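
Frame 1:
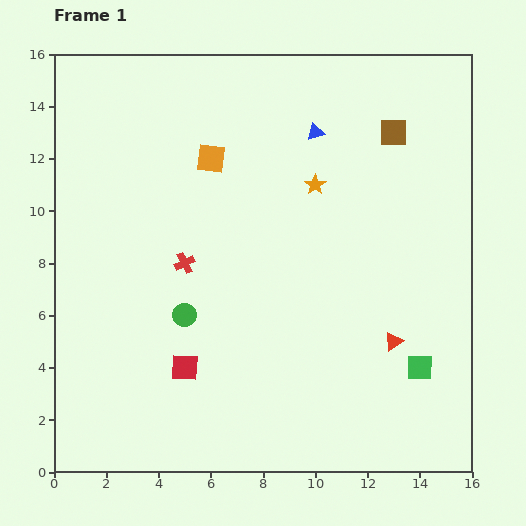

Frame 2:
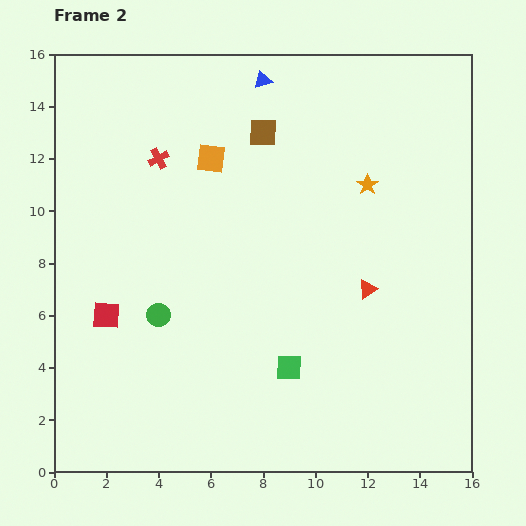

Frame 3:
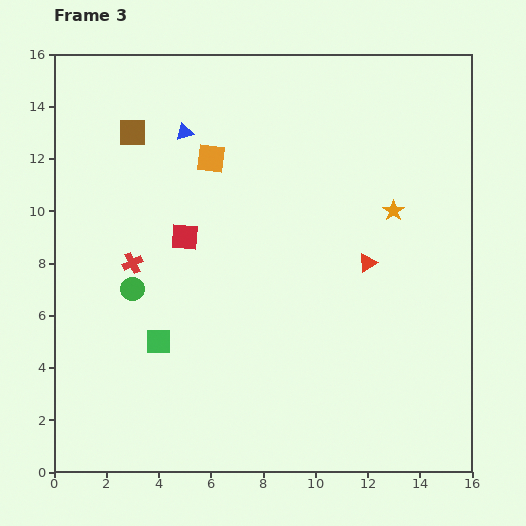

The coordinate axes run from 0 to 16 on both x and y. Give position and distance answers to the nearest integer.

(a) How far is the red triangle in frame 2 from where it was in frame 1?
2

The red triangle moved from (13, 5) to (12, 7), a distance of √(1² + 2²) ≈ 2.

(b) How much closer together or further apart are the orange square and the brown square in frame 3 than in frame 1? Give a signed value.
-4

Distance in frame 1: 7. Distance in frame 3: 3.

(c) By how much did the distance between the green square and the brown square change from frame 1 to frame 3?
-1

Distance in frame 1: 9. Distance in frame 3: 8.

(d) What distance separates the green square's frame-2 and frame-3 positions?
5

The green square moved from (9, 4) to (4, 5), a distance of √(5² + 1²) ≈ 5.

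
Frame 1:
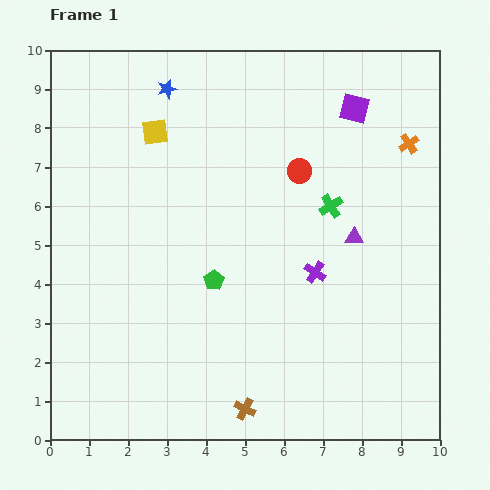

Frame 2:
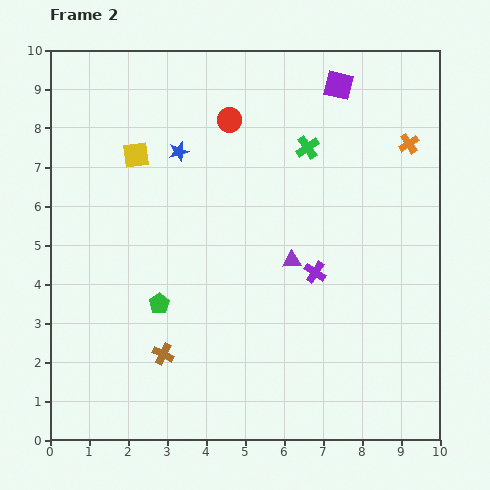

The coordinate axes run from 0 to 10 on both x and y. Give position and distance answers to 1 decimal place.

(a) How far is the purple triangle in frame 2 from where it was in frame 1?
1.7

The purple triangle moved from (7.8, 5.2) to (6.2, 4.6), a distance of √(1.6² + 0.6²) ≈ 1.7.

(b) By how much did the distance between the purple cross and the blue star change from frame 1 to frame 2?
-1.3

Distance in frame 1: 6.0. Distance in frame 2: 4.7.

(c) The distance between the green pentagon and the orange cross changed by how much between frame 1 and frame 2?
+1.5

Distance in frame 1: 6.1. Distance in frame 2: 7.6.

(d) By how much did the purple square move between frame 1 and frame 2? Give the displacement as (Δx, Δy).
(-0.4, 0.6)

The purple square was at (7.8, 8.5) in frame 1 and (7.4, 9.1) in frame 2.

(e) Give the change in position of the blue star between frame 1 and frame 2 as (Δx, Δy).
(0.3, -1.6)

The blue star was at (3.0, 9.0) in frame 1 and (3.3, 7.4) in frame 2.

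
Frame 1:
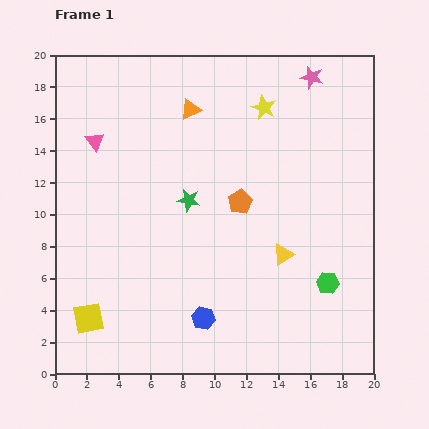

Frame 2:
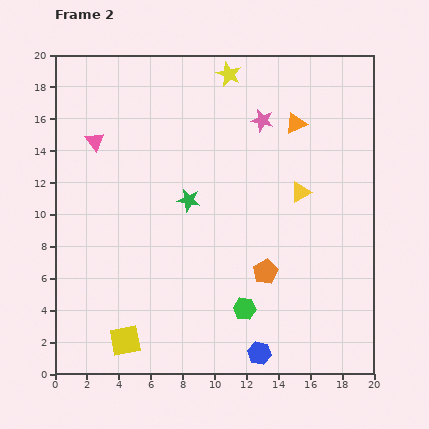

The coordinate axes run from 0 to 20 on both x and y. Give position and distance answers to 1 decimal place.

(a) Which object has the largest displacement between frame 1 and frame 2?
the orange triangle

(moved 6.7; next 5.4)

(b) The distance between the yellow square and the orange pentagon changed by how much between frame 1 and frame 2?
-2.2

Distance in frame 1: 12.0. Distance in frame 2: 9.8.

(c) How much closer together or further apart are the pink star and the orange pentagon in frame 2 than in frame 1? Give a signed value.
+0.5

Distance in frame 1: 9.0. Distance in frame 2: 9.5.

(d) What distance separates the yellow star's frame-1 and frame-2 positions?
3.0

The yellow star moved from (13.1, 16.7) to (10.9, 18.8), a distance of √(2.2² + 2.1²) ≈ 3.0.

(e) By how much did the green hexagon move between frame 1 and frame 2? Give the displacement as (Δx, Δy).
(-5.2, -1.6)

The green hexagon was at (17.1, 5.7) in frame 1 and (11.9, 4.1) in frame 2.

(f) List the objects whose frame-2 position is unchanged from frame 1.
the pink triangle, the green star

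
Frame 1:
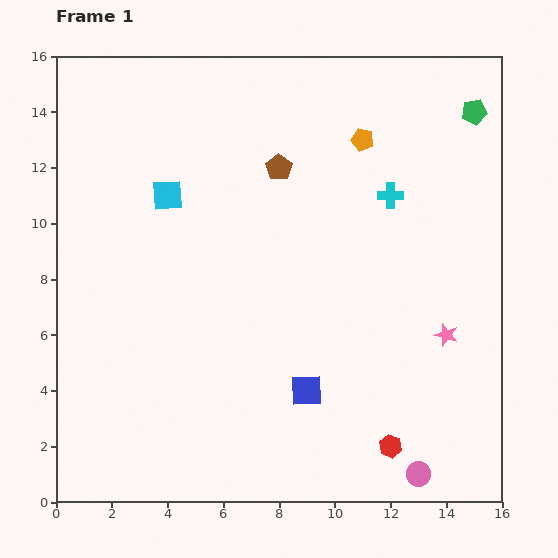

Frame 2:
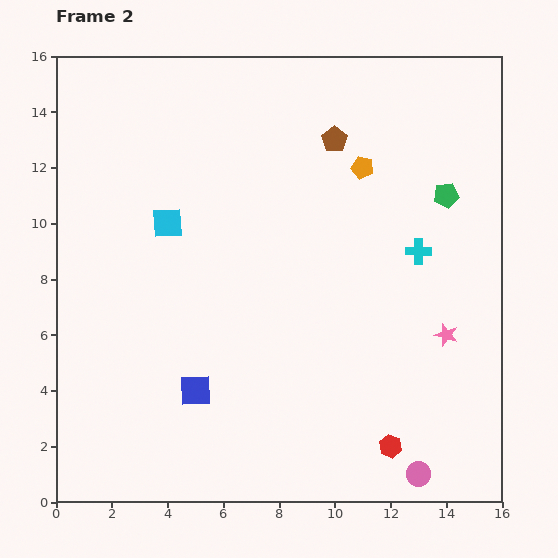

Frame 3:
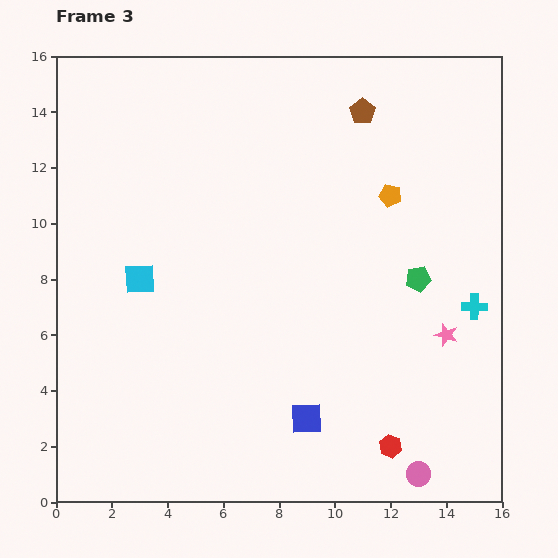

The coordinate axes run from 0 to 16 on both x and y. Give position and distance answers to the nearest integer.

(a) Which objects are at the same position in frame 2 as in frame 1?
the red hexagon, the pink circle, the pink star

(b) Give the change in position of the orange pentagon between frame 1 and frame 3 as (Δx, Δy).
(1, -2)

The orange pentagon was at (11, 13) in frame 1 and (12, 11) in frame 3.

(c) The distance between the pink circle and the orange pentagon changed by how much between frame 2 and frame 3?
-1

Distance in frame 2: 11. Distance in frame 3: 10.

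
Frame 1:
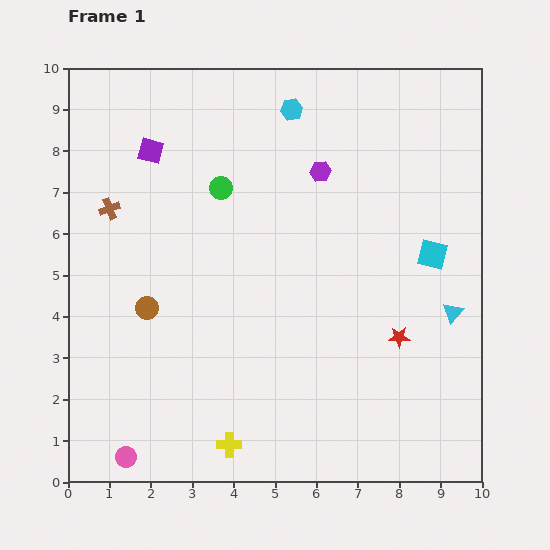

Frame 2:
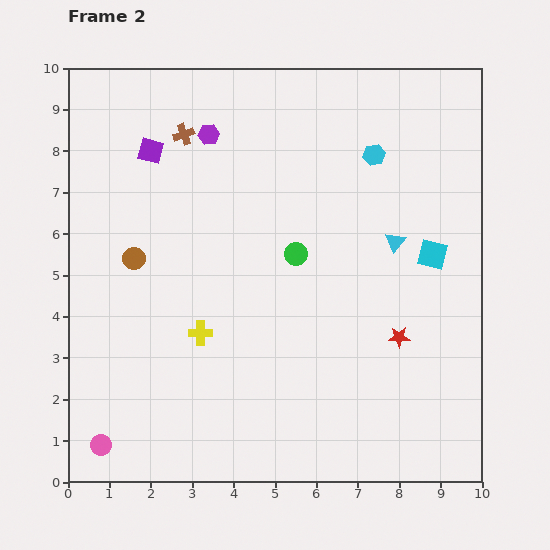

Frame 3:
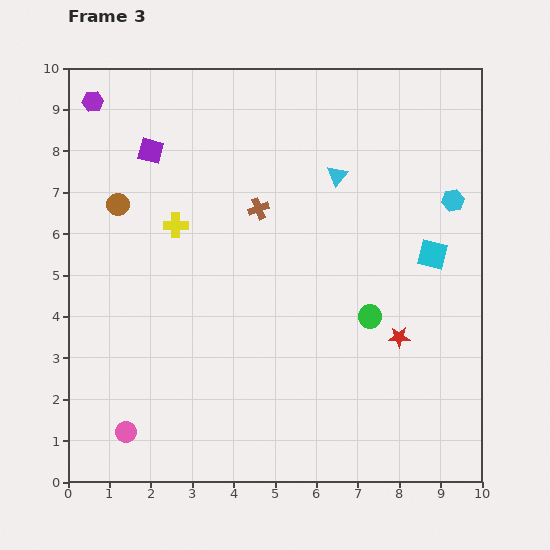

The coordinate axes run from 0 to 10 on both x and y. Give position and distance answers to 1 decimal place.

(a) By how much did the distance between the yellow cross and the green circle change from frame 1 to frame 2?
-3.2

Distance in frame 1: 6.2. Distance in frame 2: 3.0.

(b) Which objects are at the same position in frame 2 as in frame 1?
the red star, the purple square, the cyan square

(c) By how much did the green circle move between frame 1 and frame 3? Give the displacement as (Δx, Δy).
(3.6, -3.1)

The green circle was at (3.7, 7.1) in frame 1 and (7.3, 4.0) in frame 3.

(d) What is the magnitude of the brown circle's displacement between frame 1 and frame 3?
2.6

The brown circle moved from (1.9, 4.2) to (1.2, 6.7), a distance of √(0.7² + 2.5²) ≈ 2.6.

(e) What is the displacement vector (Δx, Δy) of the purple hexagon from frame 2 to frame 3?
(-2.8, 0.8)

The purple hexagon was at (3.4, 8.4) in frame 2 and (0.6, 9.2) in frame 3.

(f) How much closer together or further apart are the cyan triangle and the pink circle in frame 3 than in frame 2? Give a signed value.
-0.6

Distance in frame 2: 8.6. Distance in frame 3: 8.0.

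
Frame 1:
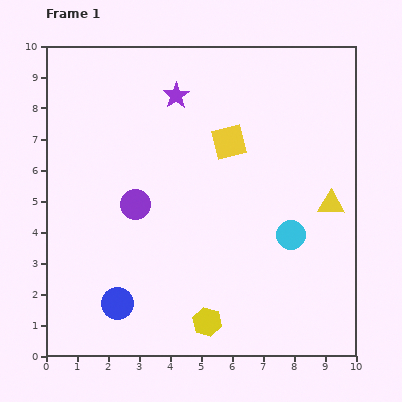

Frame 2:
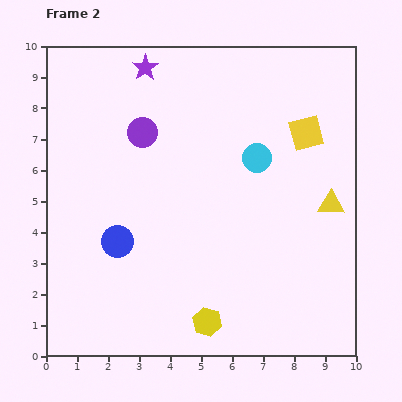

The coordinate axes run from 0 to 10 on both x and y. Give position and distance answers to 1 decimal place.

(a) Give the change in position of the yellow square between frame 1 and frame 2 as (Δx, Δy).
(2.5, 0.3)

The yellow square was at (5.9, 6.9) in frame 1 and (8.4, 7.2) in frame 2.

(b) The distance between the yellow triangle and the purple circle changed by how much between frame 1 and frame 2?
+0.2

Distance in frame 1: 6.3. Distance in frame 2: 6.5.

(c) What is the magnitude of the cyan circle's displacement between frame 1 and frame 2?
2.7

The cyan circle moved from (7.9, 3.9) to (6.8, 6.4), a distance of √(1.1² + 2.5²) ≈ 2.7.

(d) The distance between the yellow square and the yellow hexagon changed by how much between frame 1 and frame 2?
+1.1

Distance in frame 1: 5.8. Distance in frame 2: 6.9.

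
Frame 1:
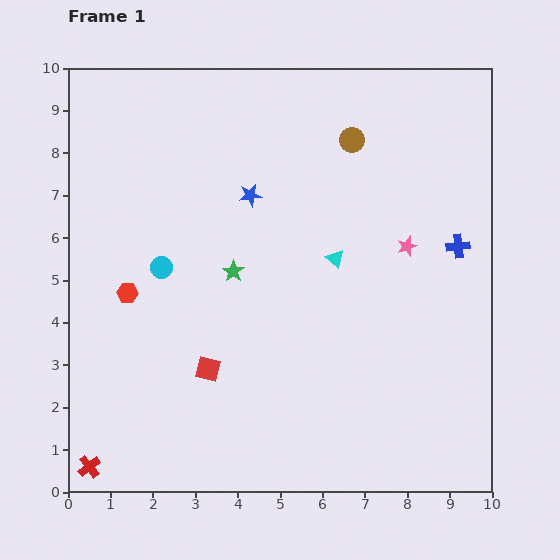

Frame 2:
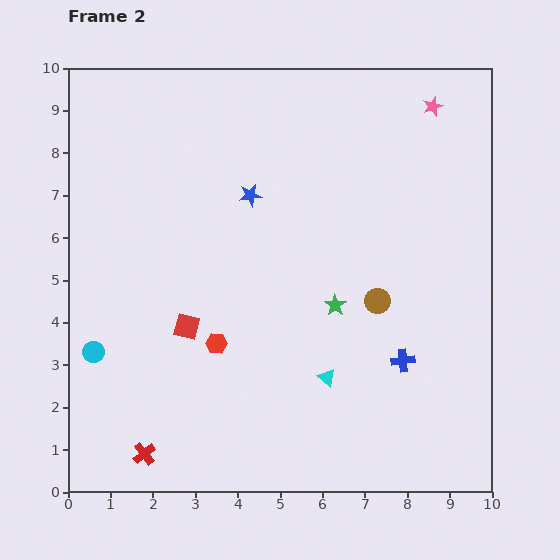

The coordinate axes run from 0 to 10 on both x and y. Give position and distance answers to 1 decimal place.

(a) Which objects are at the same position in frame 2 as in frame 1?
the blue star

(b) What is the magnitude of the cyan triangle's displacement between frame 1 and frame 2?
2.8

The cyan triangle moved from (6.3, 5.5) to (6.1, 2.7), a distance of √(0.2² + 2.8²) ≈ 2.8.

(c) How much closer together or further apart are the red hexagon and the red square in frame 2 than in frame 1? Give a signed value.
-1.8

Distance in frame 1: 2.6. Distance in frame 2: 0.8.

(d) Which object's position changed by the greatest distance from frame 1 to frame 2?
the brown circle

(moved 3.8; next 3.4)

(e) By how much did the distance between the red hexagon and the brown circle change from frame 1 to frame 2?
-2.5

Distance in frame 1: 6.4. Distance in frame 2: 3.9.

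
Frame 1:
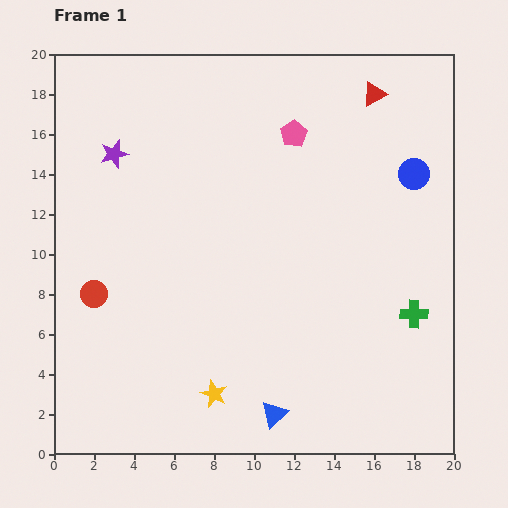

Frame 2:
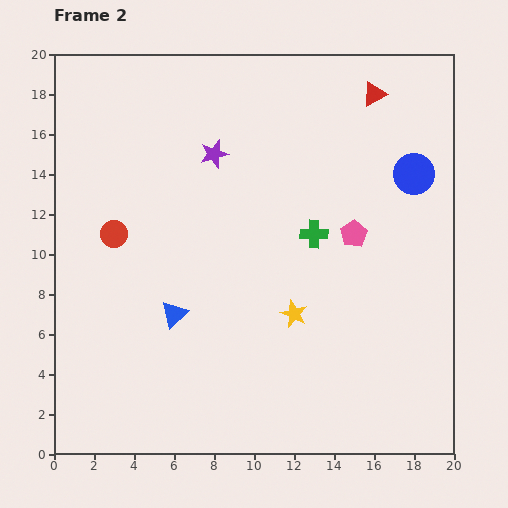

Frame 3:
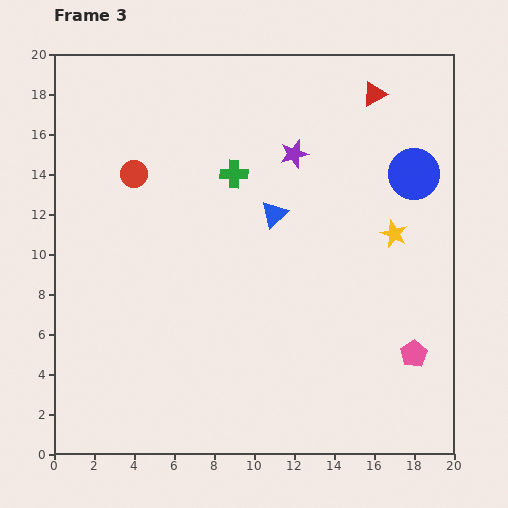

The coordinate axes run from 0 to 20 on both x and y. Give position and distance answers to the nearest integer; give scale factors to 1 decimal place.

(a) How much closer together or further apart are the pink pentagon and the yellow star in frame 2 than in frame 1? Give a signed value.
-9

Distance in frame 1: 14. Distance in frame 2: 5.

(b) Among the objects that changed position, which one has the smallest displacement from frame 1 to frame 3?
the red circle

(moved 6)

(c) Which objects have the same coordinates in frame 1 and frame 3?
the red triangle, the blue circle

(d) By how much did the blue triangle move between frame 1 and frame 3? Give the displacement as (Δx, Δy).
(0, 10)

The blue triangle was at (11, 2) in frame 1 and (11, 12) in frame 3.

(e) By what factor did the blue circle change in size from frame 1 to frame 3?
1.6×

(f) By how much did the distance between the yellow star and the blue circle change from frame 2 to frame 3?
-6

Distance in frame 2: 9. Distance in frame 3: 3.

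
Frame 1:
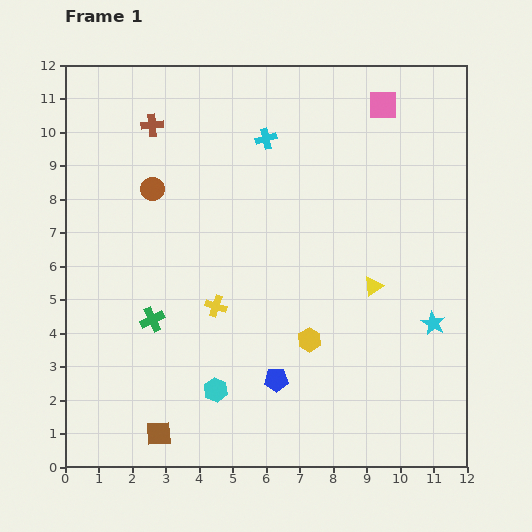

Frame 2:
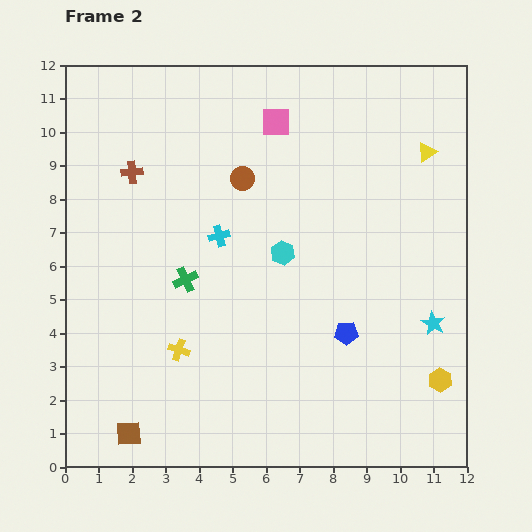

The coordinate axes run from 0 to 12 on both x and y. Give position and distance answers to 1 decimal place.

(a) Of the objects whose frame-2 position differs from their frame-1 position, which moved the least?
the brown square

(moved 0.9)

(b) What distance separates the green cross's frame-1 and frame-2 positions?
1.6

The green cross moved from (2.6, 4.4) to (3.6, 5.6), a distance of √(1.0² + 1.2²) ≈ 1.6.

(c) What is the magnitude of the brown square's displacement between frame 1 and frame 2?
0.9

The brown square moved from (2.8, 1.0) to (1.9, 1.0), a distance of √(0.9² + 0.0²) ≈ 0.9.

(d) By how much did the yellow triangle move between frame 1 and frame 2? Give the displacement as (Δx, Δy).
(1.6, 4.0)

The yellow triangle was at (9.2, 5.4) in frame 1 and (10.8, 9.4) in frame 2.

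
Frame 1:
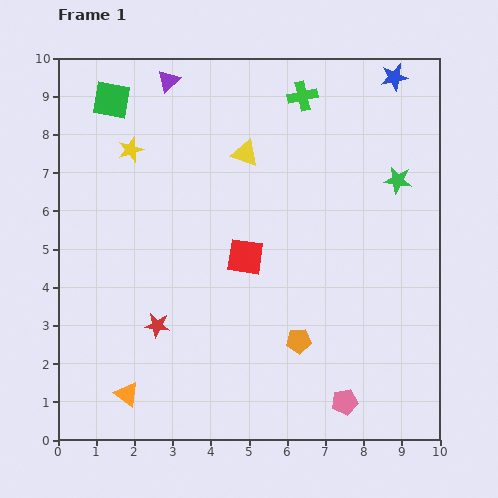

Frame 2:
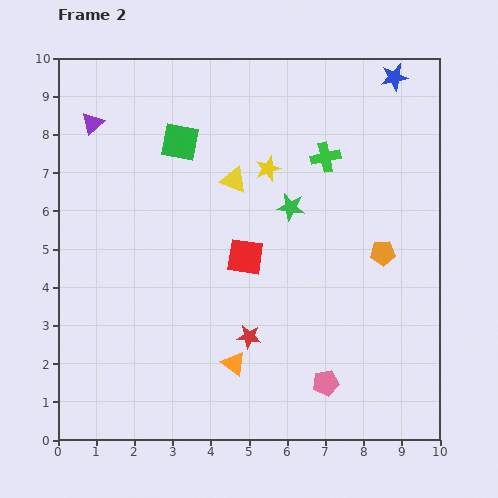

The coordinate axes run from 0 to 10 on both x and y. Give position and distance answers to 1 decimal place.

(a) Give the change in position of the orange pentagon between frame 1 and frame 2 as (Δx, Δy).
(2.2, 2.3)

The orange pentagon was at (6.3, 2.6) in frame 1 and (8.5, 4.9) in frame 2.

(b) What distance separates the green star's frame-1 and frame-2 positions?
2.9

The green star moved from (8.9, 6.8) to (6.1, 6.1), a distance of √(2.8² + 0.7²) ≈ 2.9.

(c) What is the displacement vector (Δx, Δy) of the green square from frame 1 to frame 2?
(1.8, -1.1)

The green square was at (1.4, 8.9) in frame 1 and (3.2, 7.8) in frame 2.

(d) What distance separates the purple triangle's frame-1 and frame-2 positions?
2.3

The purple triangle moved from (2.9, 9.4) to (0.9, 8.3), a distance of √(2.0² + 1.1²) ≈ 2.3.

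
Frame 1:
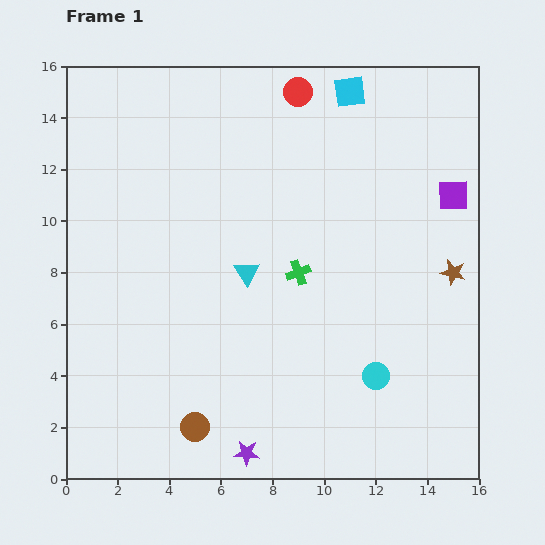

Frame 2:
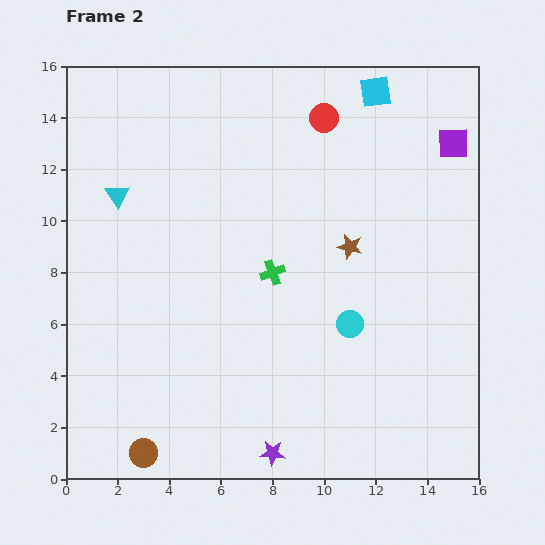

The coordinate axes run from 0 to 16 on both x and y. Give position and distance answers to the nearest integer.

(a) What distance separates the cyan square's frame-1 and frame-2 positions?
1

The cyan square moved from (11, 15) to (12, 15), a distance of √(1² + 0²) ≈ 1.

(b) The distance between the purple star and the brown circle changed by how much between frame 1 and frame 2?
+3

Distance in frame 1: 2. Distance in frame 2: 5.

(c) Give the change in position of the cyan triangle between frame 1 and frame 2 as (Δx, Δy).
(-5, 3)

The cyan triangle was at (7, 8) in frame 1 and (2, 11) in frame 2.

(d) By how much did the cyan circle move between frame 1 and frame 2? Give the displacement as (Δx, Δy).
(-1, 2)

The cyan circle was at (12, 4) in frame 1 and (11, 6) in frame 2.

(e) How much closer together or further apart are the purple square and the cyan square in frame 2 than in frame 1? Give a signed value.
-2

Distance in frame 1: 6. Distance in frame 2: 4.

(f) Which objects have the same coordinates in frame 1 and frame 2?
none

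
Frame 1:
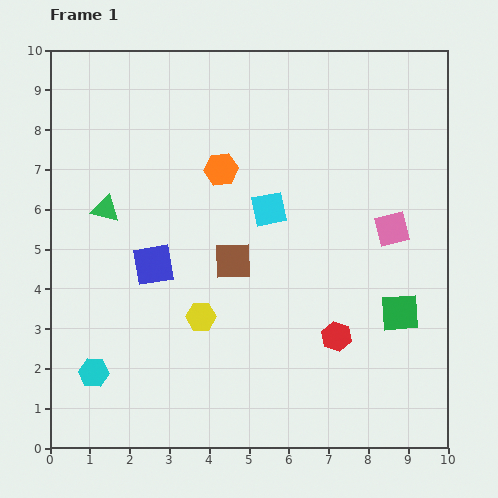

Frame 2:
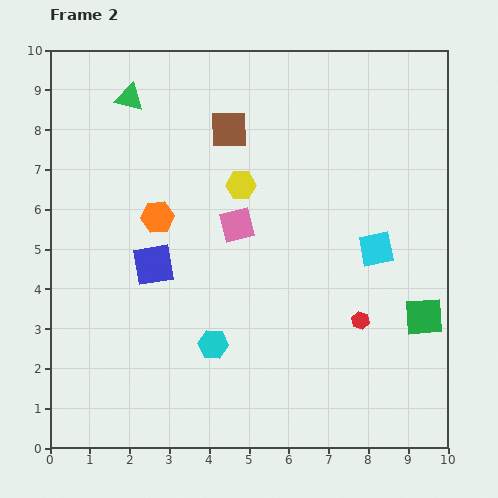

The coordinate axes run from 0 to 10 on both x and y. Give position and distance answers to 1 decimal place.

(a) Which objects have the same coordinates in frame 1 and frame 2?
the blue square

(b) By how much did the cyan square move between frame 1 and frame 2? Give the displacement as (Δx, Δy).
(2.7, -1.0)

The cyan square was at (5.5, 6.0) in frame 1 and (8.2, 5.0) in frame 2.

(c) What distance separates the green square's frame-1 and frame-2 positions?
0.6

The green square moved from (8.8, 3.4) to (9.4, 3.3), a distance of √(0.6² + 0.1²) ≈ 0.6.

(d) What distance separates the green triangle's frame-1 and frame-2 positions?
2.9

The green triangle moved from (1.4, 6.0) to (2.0, 8.8), a distance of √(0.6² + 2.8²) ≈ 2.9.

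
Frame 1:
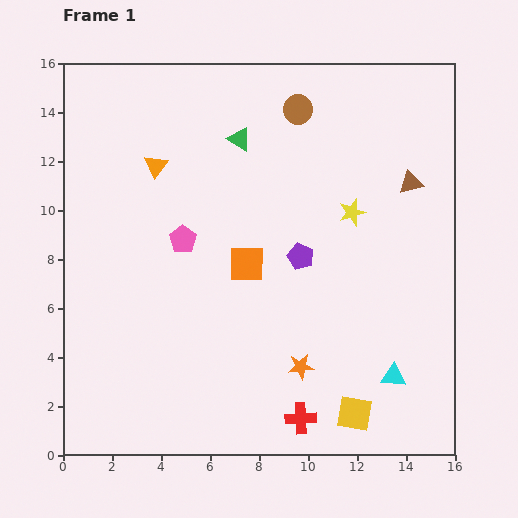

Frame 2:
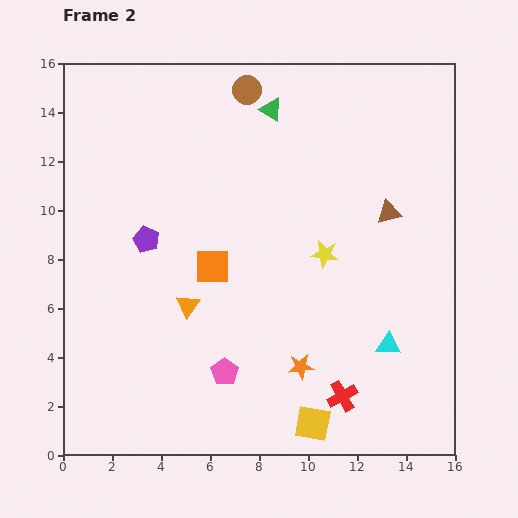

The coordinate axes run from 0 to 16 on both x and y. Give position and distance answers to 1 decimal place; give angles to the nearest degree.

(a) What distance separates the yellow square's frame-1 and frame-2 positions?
1.7

The yellow square moved from (11.9, 1.7) to (10.2, 1.3), a distance of √(1.7² + 0.4²) ≈ 1.7.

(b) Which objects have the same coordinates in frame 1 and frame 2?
the orange star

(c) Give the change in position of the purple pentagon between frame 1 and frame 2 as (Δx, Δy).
(-6.3, 0.7)

The purple pentagon was at (9.7, 8.1) in frame 1 and (3.4, 8.8) in frame 2.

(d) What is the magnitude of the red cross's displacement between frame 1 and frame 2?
1.9

The red cross moved from (9.7, 1.5) to (11.4, 2.4), a distance of √(1.7² + 0.9²) ≈ 1.9.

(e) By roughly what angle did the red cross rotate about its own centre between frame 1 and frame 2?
26° counter-clockwise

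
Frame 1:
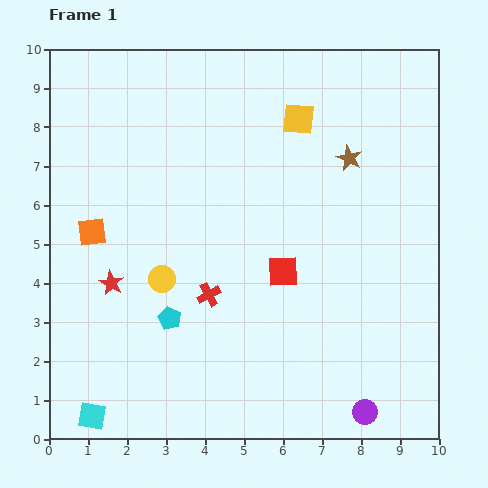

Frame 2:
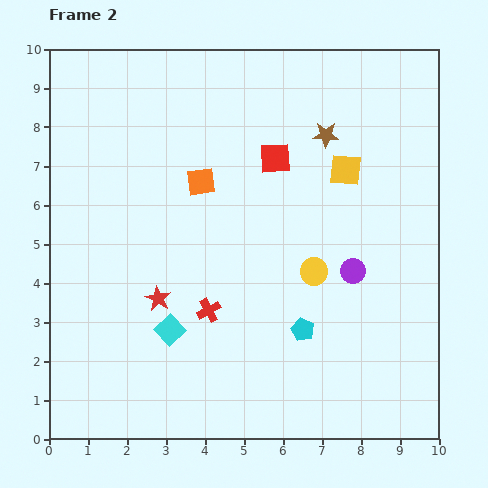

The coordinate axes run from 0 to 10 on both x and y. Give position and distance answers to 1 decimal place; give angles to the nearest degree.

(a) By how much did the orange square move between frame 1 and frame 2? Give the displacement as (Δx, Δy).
(2.8, 1.3)

The orange square was at (1.1, 5.3) in frame 1 and (3.9, 6.6) in frame 2.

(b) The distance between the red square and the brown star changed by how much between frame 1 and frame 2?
-2.0

Distance in frame 1: 3.4. Distance in frame 2: 1.4.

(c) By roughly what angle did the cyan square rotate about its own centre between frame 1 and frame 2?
37° clockwise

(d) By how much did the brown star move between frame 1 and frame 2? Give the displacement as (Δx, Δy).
(-0.6, 0.6)

The brown star was at (7.7, 7.2) in frame 1 and (7.1, 7.8) in frame 2.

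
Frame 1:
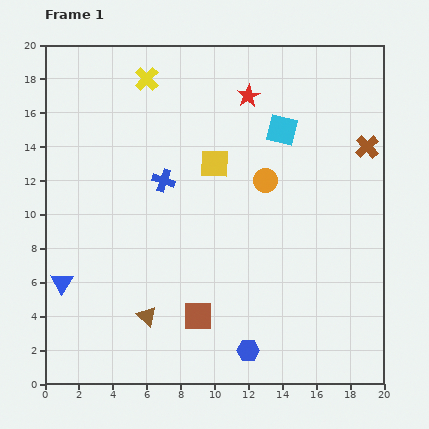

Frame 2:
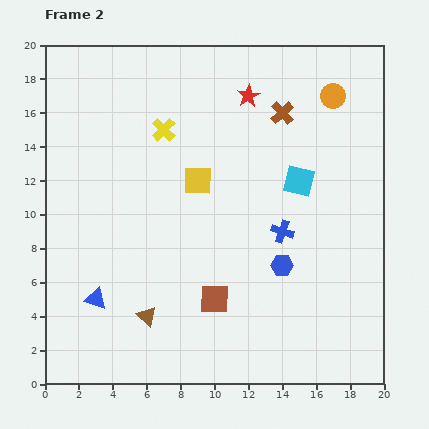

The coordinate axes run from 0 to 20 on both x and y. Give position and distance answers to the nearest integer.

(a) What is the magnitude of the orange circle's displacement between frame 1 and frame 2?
6

The orange circle moved from (13, 12) to (17, 17), a distance of √(4² + 5²) ≈ 6.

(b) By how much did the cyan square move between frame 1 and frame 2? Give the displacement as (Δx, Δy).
(1, -3)

The cyan square was at (14, 15) in frame 1 and (15, 12) in frame 2.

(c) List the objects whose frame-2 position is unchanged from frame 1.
the red star, the brown triangle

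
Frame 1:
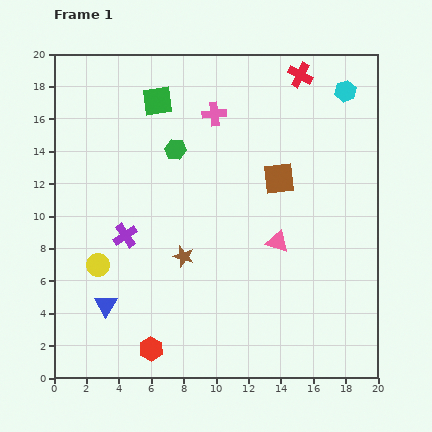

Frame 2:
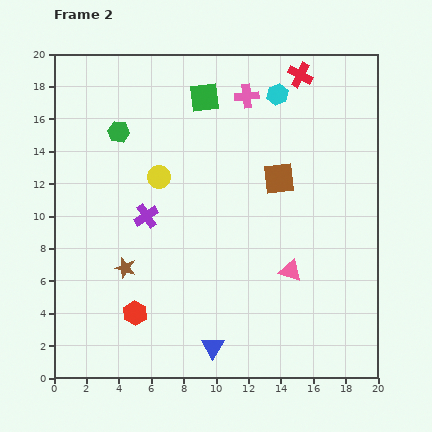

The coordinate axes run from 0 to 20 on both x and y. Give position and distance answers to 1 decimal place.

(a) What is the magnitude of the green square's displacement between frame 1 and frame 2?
2.9

The green square moved from (6.4, 17.1) to (9.3, 17.3), a distance of √(2.9² + 0.2²) ≈ 2.9.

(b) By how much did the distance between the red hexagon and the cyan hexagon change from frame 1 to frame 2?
-3.8

Distance in frame 1: 19.9. Distance in frame 2: 16.1.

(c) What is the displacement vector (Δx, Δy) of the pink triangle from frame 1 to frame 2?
(0.8, -1.8)

The pink triangle was at (13.8, 8.4) in frame 1 and (14.6, 6.6) in frame 2.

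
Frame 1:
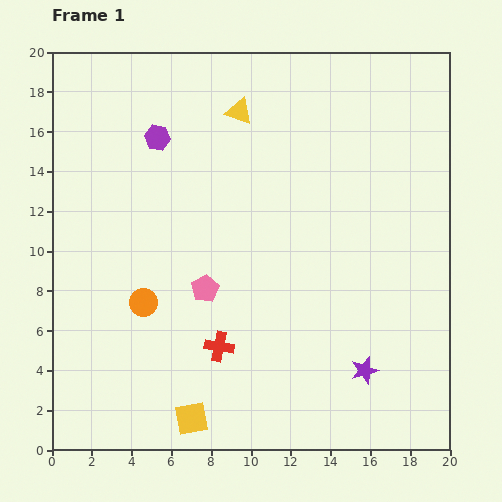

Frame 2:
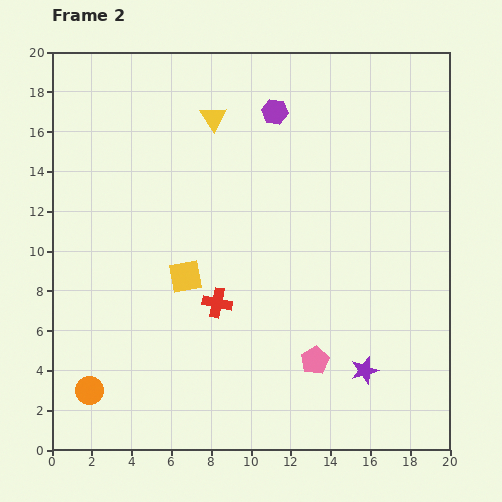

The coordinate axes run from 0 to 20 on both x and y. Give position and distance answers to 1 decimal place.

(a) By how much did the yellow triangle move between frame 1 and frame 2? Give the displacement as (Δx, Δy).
(-1.3, -0.3)

The yellow triangle was at (9.4, 17.0) in frame 1 and (8.1, 16.7) in frame 2.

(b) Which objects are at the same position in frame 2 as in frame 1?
the purple star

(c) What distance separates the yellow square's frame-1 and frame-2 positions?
7.1

The yellow square moved from (7.0, 1.6) to (6.7, 8.7), a distance of √(0.3² + 7.1²) ≈ 7.1.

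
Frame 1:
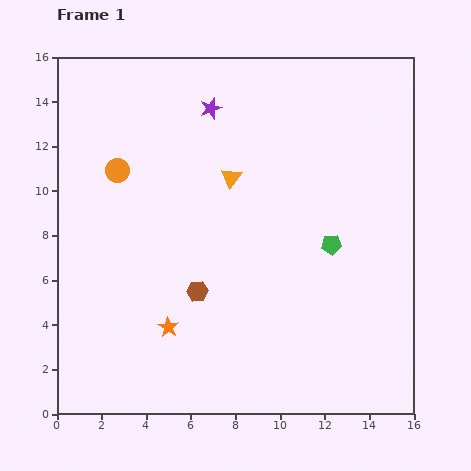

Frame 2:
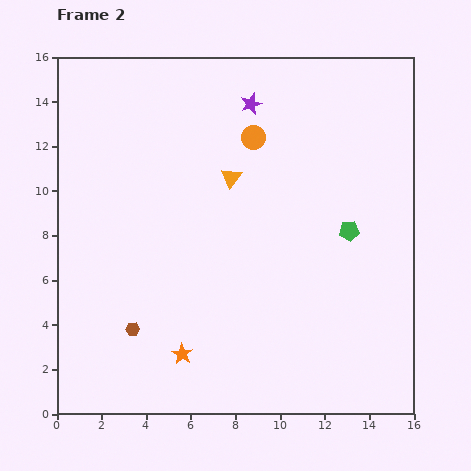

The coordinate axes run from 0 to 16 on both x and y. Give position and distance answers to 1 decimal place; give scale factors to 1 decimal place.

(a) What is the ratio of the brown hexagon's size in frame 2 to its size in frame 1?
0.7×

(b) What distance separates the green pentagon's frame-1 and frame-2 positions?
1.0

The green pentagon moved from (12.3, 7.6) to (13.1, 8.2), a distance of √(0.8² + 0.6²) ≈ 1.0.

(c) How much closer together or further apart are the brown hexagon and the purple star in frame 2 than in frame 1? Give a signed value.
+3.2

Distance in frame 1: 8.2. Distance in frame 2: 11.4.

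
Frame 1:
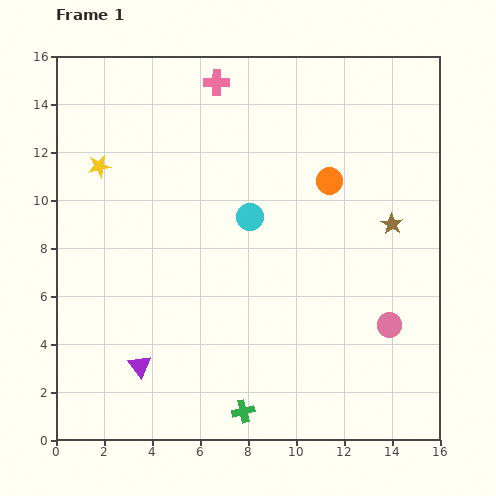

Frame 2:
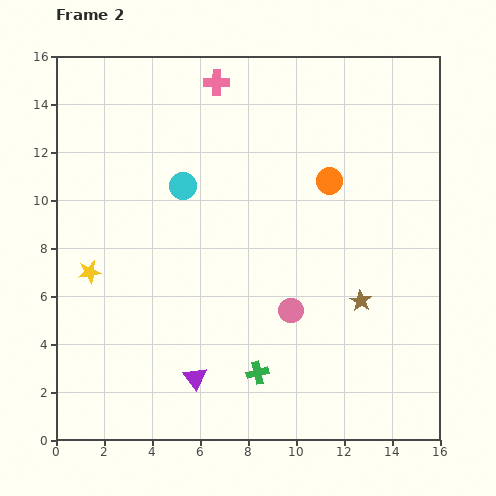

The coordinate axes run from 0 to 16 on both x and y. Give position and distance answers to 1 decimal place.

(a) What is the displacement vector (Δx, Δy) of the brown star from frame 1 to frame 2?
(-1.3, -3.2)

The brown star was at (14.0, 9.0) in frame 1 and (12.7, 5.8) in frame 2.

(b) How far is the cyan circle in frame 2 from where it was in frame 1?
3.1

The cyan circle moved from (8.1, 9.3) to (5.3, 10.6), a distance of √(2.8² + 1.3²) ≈ 3.1.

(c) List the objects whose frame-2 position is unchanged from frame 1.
the orange circle, the pink cross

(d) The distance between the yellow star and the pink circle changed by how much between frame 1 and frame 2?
-5.2

Distance in frame 1: 13.8. Distance in frame 2: 8.6.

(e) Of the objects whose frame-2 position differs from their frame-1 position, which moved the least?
the green cross

(moved 1.7)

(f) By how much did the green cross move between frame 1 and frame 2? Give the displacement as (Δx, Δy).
(0.6, 1.6)

The green cross was at (7.8, 1.2) in frame 1 and (8.4, 2.8) in frame 2.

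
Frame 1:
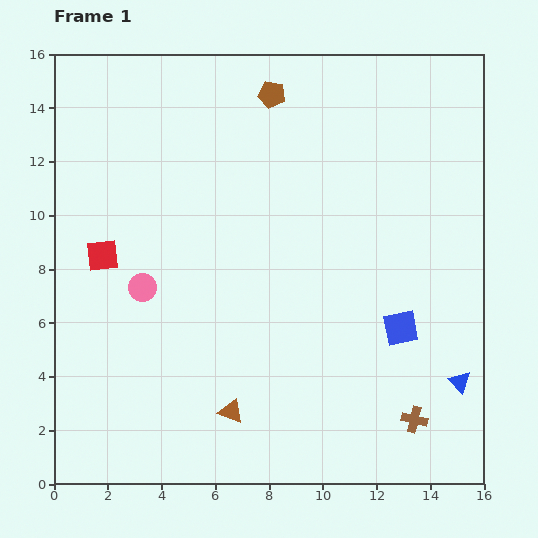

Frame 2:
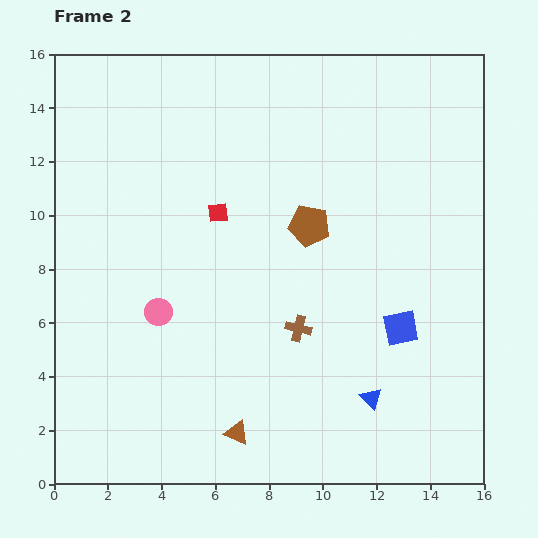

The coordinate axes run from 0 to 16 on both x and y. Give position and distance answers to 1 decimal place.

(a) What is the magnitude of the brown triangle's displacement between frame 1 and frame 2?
0.8

The brown triangle moved from (6.6, 2.7) to (6.8, 1.9), a distance of √(0.2² + 0.8²) ≈ 0.8.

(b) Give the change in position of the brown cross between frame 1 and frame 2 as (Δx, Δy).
(-4.3, 3.4)

The brown cross was at (13.4, 2.4) in frame 1 and (9.1, 5.8) in frame 2.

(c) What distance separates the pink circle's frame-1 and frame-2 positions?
1.1

The pink circle moved from (3.3, 7.3) to (3.9, 6.4), a distance of √(0.6² + 0.9²) ≈ 1.1.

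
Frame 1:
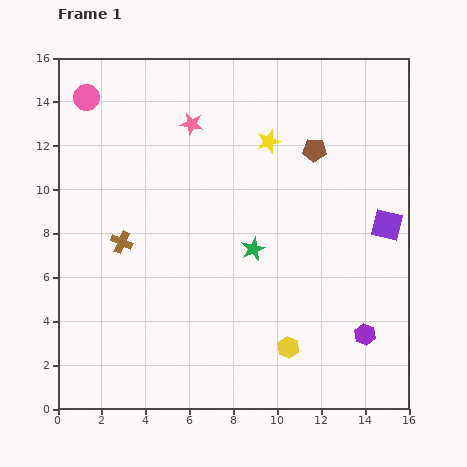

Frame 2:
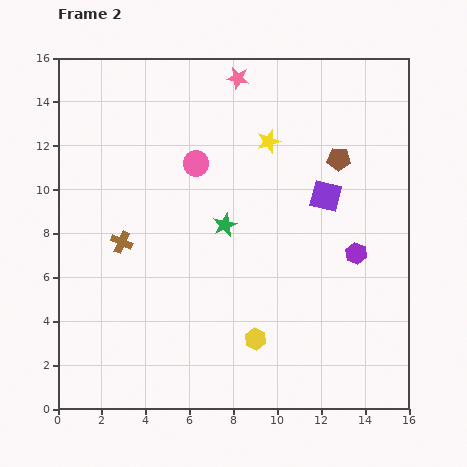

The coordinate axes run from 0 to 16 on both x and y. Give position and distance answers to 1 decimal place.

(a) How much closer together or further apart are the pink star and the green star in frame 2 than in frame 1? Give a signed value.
+0.3

Distance in frame 1: 6.4. Distance in frame 2: 6.7.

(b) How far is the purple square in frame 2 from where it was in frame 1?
3.1

The purple square moved from (15.0, 8.4) to (12.2, 9.7), a distance of √(2.8² + 1.3²) ≈ 3.1.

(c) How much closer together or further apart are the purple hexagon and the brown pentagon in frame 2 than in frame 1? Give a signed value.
-4.3

Distance in frame 1: 8.7. Distance in frame 2: 4.4.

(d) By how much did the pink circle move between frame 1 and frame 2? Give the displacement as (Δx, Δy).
(5.0, -3.0)

The pink circle was at (1.3, 14.2) in frame 1 and (6.3, 11.2) in frame 2.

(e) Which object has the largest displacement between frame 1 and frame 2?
the pink circle

(moved 5.8; next 3.7)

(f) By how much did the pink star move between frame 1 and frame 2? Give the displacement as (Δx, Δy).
(2.1, 2.1)

The pink star was at (6.1, 13.0) in frame 1 and (8.2, 15.1) in frame 2.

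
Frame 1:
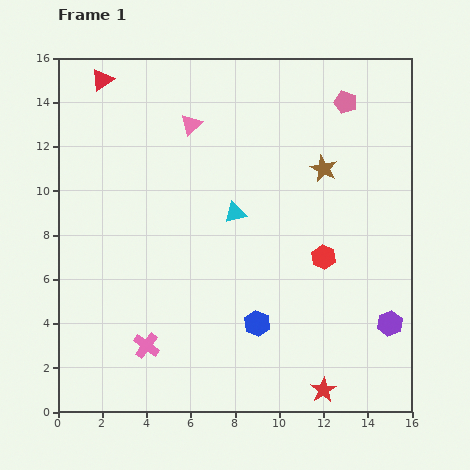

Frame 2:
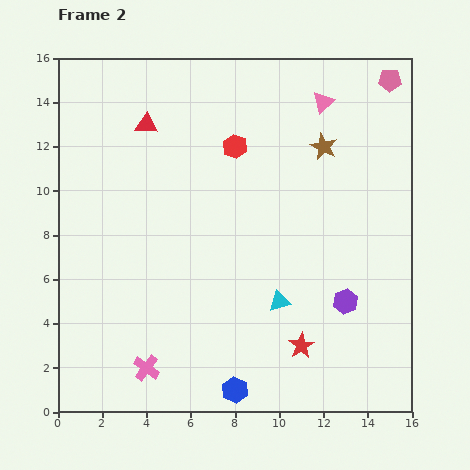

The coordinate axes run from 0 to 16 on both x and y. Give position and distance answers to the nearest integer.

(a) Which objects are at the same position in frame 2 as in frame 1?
none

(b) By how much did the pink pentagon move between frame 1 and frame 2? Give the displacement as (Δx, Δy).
(2, 1)

The pink pentagon was at (13, 14) in frame 1 and (15, 15) in frame 2.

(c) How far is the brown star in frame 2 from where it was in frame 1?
1

The brown star moved from (12, 11) to (12, 12), a distance of √(0² + 1²) ≈ 1.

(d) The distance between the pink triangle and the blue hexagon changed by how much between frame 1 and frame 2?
+5

Distance in frame 1: 9. Distance in frame 2: 14.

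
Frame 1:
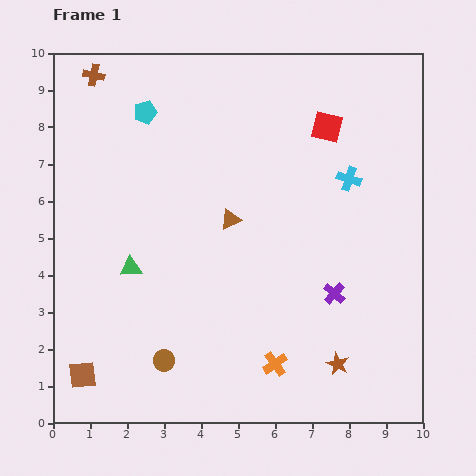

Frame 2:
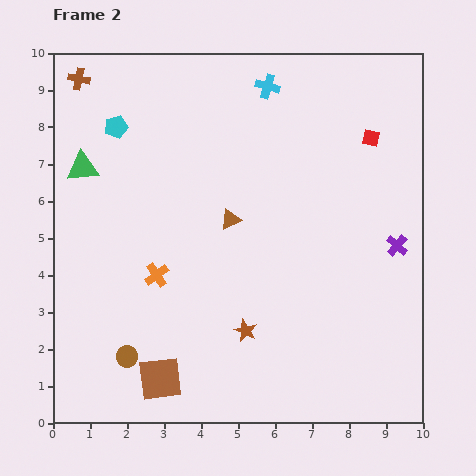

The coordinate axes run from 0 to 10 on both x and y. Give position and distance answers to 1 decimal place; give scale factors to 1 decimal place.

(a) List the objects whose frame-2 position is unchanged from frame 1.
the brown triangle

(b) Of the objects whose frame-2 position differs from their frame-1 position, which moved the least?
the brown cross

(moved 0.4)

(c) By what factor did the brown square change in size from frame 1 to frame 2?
1.6×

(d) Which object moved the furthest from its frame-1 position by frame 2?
the orange cross

(moved 4.0; next 3.3)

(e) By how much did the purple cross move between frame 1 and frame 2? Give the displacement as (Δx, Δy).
(1.7, 1.3)

The purple cross was at (7.6, 3.5) in frame 1 and (9.3, 4.8) in frame 2.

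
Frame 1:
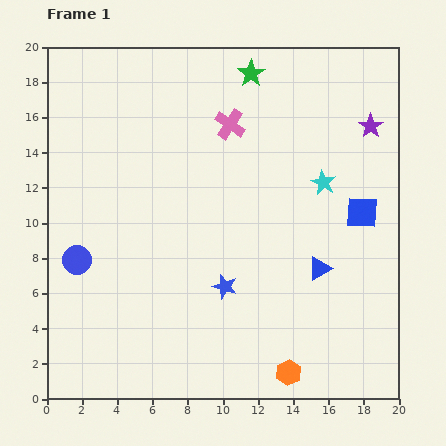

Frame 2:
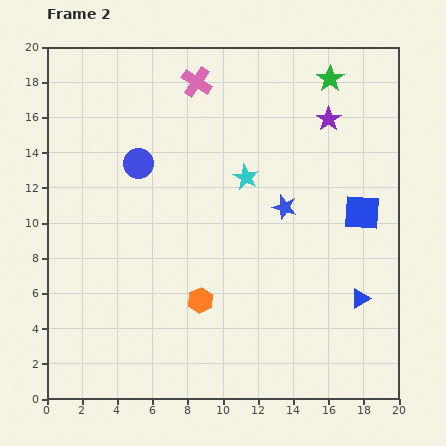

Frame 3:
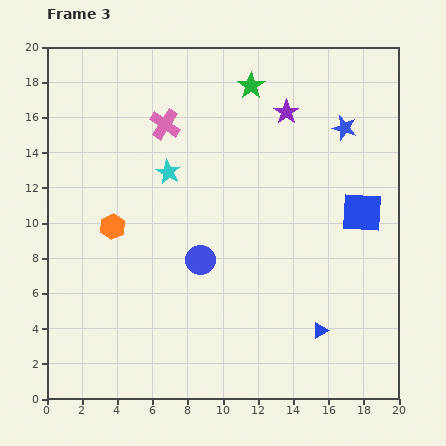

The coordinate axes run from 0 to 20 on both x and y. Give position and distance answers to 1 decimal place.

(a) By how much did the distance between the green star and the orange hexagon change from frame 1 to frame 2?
-2.5

Distance in frame 1: 17.1. Distance in frame 2: 14.6.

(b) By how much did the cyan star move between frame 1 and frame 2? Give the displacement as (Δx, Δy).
(-4.4, 0.3)

The cyan star was at (15.7, 12.3) in frame 1 and (11.3, 12.6) in frame 2.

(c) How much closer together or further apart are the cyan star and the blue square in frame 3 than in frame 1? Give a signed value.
+8.4

Distance in frame 1: 2.8. Distance in frame 3: 11.2.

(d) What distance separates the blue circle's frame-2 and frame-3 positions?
6.5

The blue circle moved from (5.2, 13.4) to (8.7, 7.9), a distance of √(3.5² + 5.5²) ≈ 6.5.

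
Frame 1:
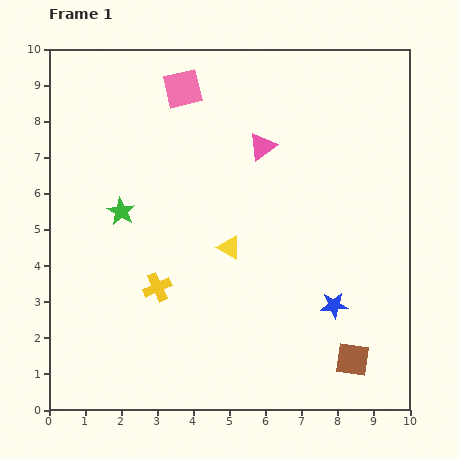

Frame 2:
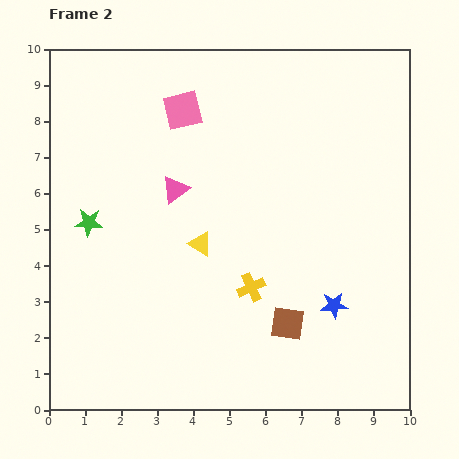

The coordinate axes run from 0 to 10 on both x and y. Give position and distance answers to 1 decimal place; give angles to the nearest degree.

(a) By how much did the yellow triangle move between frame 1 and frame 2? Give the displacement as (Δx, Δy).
(-0.8, 0.1)

The yellow triangle was at (5.0, 4.5) in frame 1 and (4.2, 4.6) in frame 2.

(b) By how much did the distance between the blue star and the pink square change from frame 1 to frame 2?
-0.5

Distance in frame 1: 7.3. Distance in frame 2: 6.8.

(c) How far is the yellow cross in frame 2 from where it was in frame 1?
2.6

The yellow cross moved from (3.0, 3.4) to (5.6, 3.4), a distance of √(2.6² + 0.0²) ≈ 2.6.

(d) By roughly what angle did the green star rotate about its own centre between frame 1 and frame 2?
26° counter-clockwise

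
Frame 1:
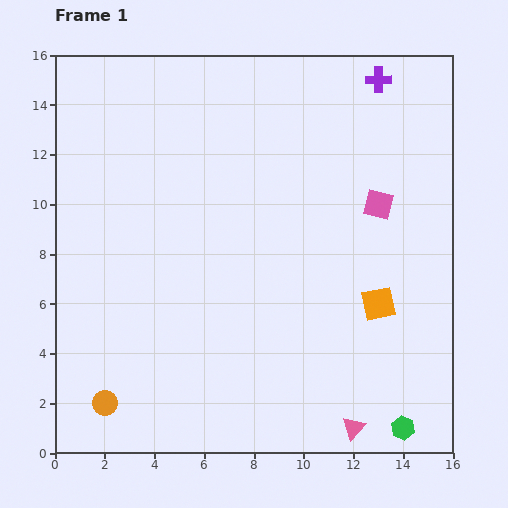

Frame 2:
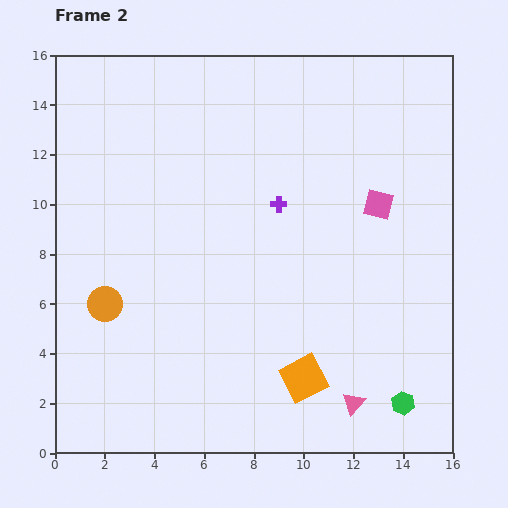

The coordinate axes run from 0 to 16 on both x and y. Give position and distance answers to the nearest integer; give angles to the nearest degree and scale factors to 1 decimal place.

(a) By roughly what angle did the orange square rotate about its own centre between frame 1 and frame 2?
15° counter-clockwise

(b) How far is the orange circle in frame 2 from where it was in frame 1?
4

The orange circle moved from (2, 2) to (2, 6), a distance of √(0² + 4²) ≈ 4.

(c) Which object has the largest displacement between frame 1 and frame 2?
the purple cross

(moved 6; next 4)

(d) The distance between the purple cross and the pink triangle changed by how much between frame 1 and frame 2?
-5

Distance in frame 1: 14. Distance in frame 2: 9.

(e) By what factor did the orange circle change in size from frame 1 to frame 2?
1.4×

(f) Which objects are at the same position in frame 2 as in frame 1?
the pink square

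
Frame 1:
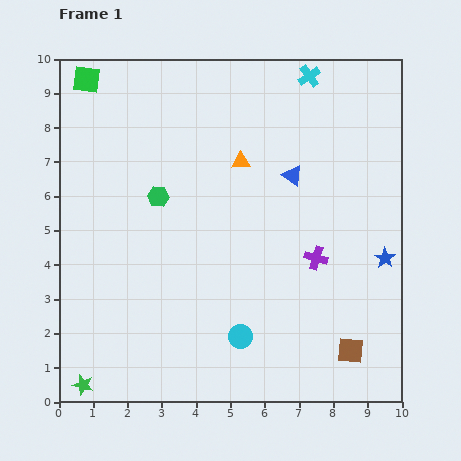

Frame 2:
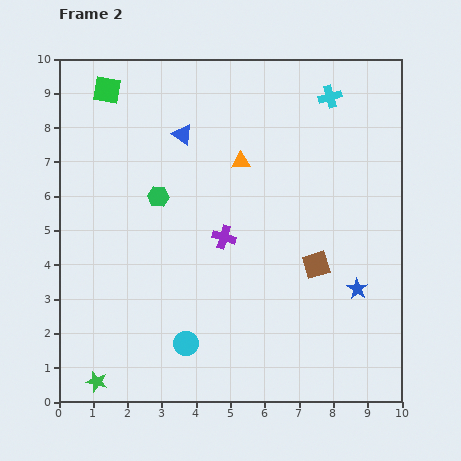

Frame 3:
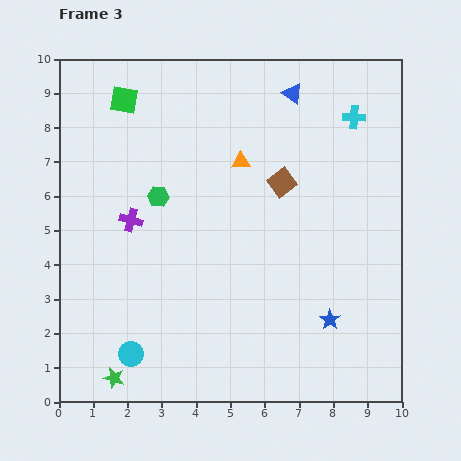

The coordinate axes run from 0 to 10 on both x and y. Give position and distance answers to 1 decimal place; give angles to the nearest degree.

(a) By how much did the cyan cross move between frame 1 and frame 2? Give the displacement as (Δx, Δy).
(0.6, -0.6)

The cyan cross was at (7.3, 9.5) in frame 1 and (7.9, 8.9) in frame 2.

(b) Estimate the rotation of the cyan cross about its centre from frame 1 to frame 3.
38° clockwise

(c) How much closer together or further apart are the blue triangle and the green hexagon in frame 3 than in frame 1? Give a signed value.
+1.0

Distance in frame 1: 3.9. Distance in frame 3: 4.9.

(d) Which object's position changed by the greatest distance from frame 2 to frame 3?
the blue triangle

(moved 3.4; next 2.7)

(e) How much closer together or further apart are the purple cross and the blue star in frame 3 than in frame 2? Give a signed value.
+2.3

Distance in frame 2: 4.2. Distance in frame 3: 6.5.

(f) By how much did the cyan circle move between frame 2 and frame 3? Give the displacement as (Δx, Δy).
(-1.6, -0.3)

The cyan circle was at (3.7, 1.7) in frame 2 and (2.1, 1.4) in frame 3.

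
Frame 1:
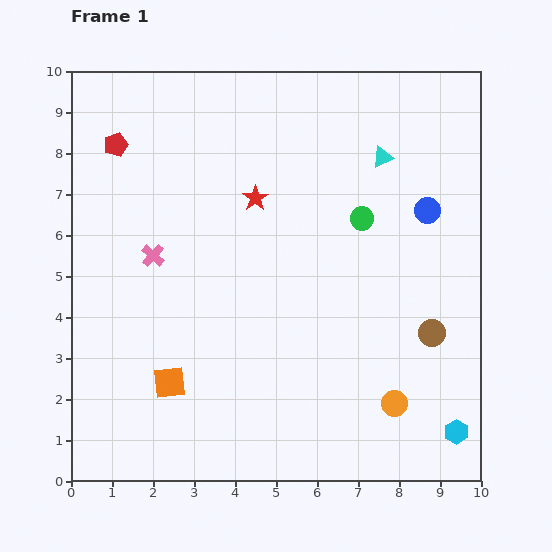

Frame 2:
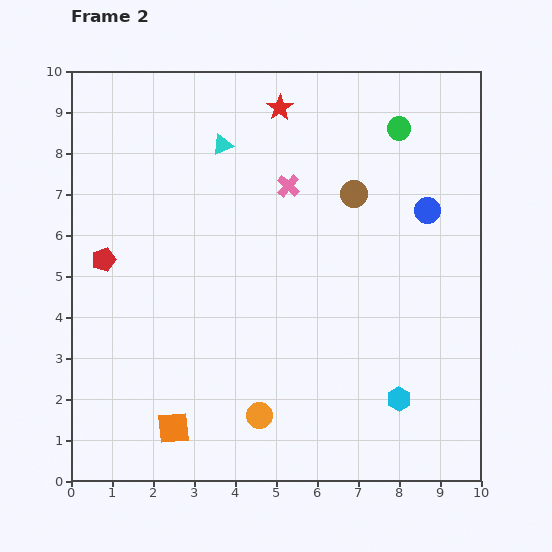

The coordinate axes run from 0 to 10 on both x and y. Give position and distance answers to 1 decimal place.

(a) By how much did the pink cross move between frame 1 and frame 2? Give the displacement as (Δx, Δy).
(3.3, 1.7)

The pink cross was at (2.0, 5.5) in frame 1 and (5.3, 7.2) in frame 2.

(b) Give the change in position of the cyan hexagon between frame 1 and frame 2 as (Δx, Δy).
(-1.4, 0.8)

The cyan hexagon was at (9.4, 1.2) in frame 1 and (8.0, 2.0) in frame 2.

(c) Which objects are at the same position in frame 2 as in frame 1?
the blue circle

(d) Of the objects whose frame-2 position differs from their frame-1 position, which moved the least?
the orange square

(moved 1.1)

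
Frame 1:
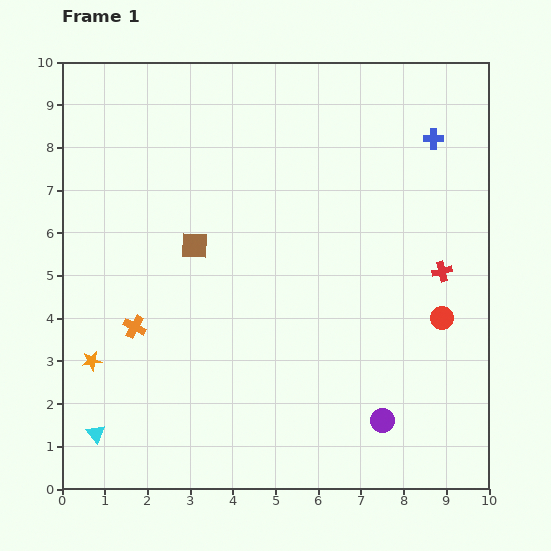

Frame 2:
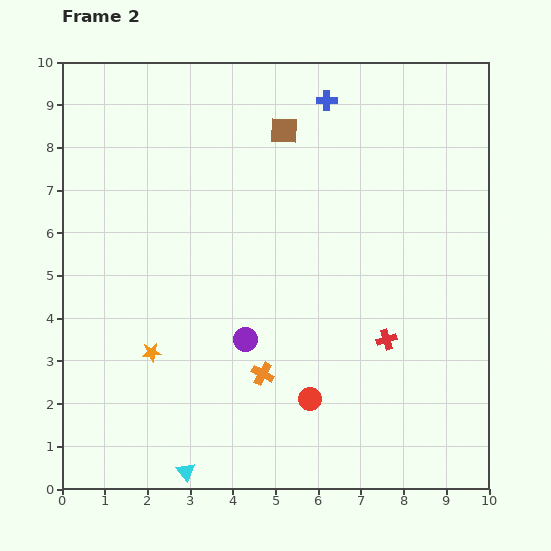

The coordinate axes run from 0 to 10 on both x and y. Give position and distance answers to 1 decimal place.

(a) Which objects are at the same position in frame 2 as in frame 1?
none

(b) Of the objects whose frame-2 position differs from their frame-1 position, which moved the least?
the orange star

(moved 1.4)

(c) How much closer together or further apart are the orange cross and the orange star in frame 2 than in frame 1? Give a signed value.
+1.3

Distance in frame 1: 1.3. Distance in frame 2: 2.6.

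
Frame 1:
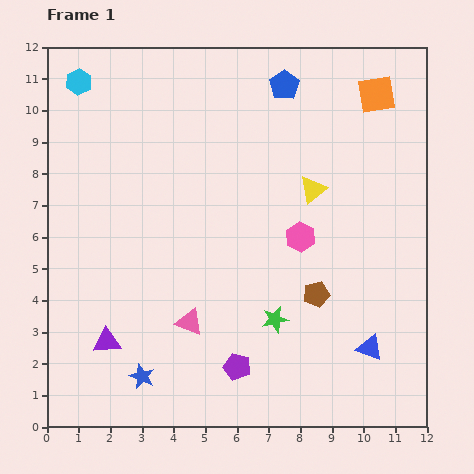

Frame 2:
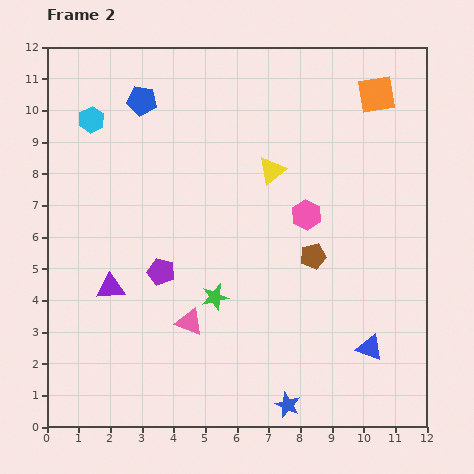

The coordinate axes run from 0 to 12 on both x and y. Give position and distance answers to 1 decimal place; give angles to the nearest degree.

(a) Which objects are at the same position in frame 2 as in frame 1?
the orange square, the blue triangle, the pink triangle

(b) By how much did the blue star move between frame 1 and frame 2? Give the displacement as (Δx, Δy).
(4.6, -0.9)

The blue star was at (3.0, 1.6) in frame 1 and (7.6, 0.7) in frame 2.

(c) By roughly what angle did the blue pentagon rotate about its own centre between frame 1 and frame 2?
30° counter-clockwise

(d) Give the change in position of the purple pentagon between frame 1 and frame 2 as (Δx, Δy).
(-2.4, 3.0)

The purple pentagon was at (6.0, 1.9) in frame 1 and (3.6, 4.9) in frame 2.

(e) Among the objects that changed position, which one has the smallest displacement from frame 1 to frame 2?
the pink hexagon

(moved 0.7)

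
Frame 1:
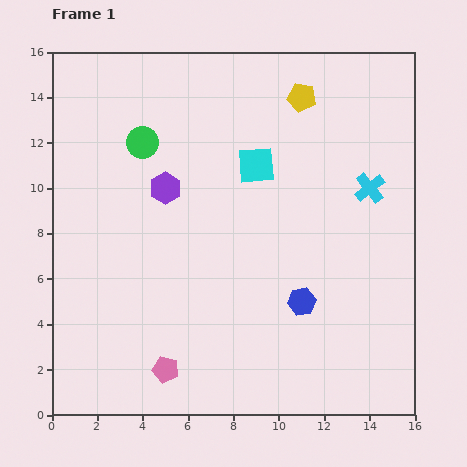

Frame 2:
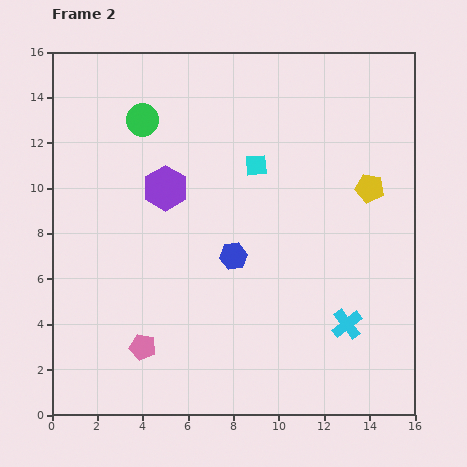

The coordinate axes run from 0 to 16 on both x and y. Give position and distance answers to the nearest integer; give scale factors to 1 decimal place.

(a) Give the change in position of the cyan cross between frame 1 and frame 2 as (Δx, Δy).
(-1, -6)

The cyan cross was at (14, 10) in frame 1 and (13, 4) in frame 2.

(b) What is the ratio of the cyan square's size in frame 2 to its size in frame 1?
0.6×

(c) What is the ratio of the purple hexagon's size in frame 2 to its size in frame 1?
1.4×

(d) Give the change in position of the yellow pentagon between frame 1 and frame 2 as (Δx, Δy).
(3, -4)

The yellow pentagon was at (11, 14) in frame 1 and (14, 10) in frame 2.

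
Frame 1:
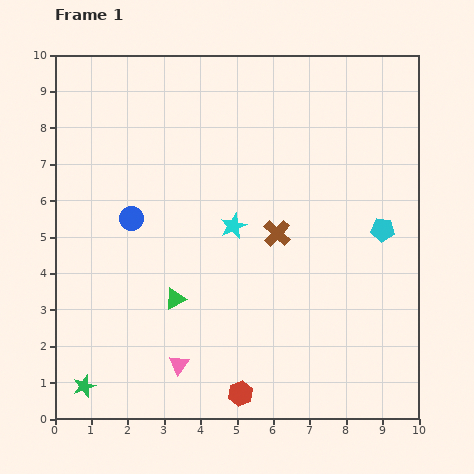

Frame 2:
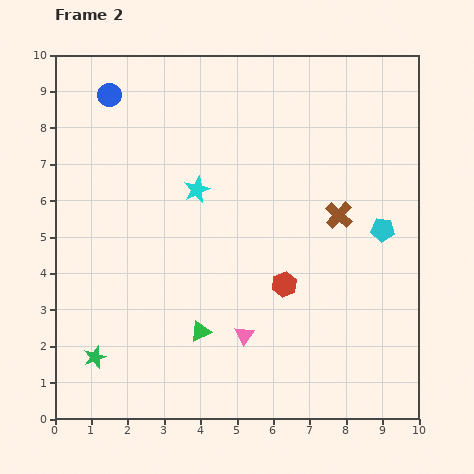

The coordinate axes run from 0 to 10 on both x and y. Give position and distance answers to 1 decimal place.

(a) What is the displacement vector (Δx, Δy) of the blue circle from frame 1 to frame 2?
(-0.6, 3.4)

The blue circle was at (2.1, 5.5) in frame 1 and (1.5, 8.9) in frame 2.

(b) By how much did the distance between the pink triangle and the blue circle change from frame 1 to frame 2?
+3.4

Distance in frame 1: 4.2. Distance in frame 2: 7.6.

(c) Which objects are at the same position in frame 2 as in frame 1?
the cyan pentagon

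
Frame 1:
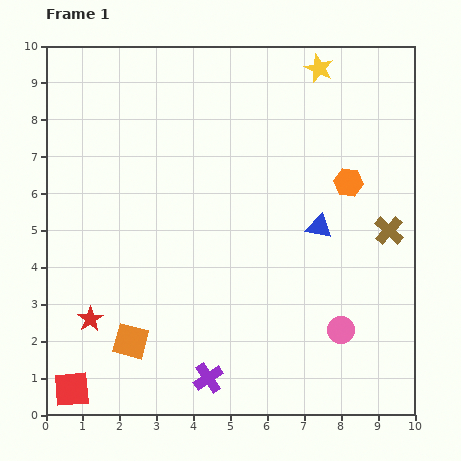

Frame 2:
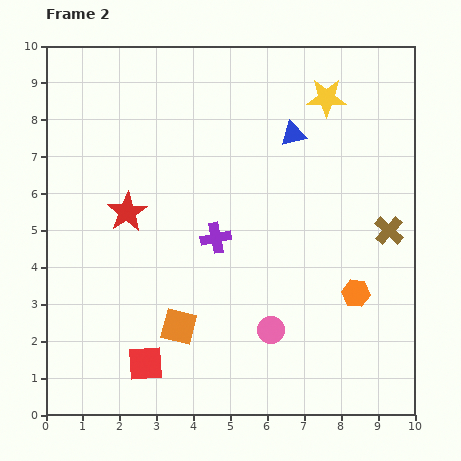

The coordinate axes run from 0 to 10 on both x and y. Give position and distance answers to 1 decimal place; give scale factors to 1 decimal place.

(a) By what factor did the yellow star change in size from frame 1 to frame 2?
1.4×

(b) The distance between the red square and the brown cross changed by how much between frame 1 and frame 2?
-2.1

Distance in frame 1: 9.6. Distance in frame 2: 7.5.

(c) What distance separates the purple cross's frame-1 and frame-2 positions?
3.8

The purple cross moved from (4.4, 1.0) to (4.6, 4.8), a distance of √(0.2² + 3.8²) ≈ 3.8.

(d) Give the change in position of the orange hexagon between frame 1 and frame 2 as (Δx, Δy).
(0.2, -3.0)

The orange hexagon was at (8.2, 6.3) in frame 1 and (8.4, 3.3) in frame 2.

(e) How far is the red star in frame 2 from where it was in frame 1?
3.1

The red star moved from (1.2, 2.6) to (2.2, 5.5), a distance of √(1.0² + 2.9²) ≈ 3.1.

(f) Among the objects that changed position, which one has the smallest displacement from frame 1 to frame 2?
the yellow star

(moved 0.8)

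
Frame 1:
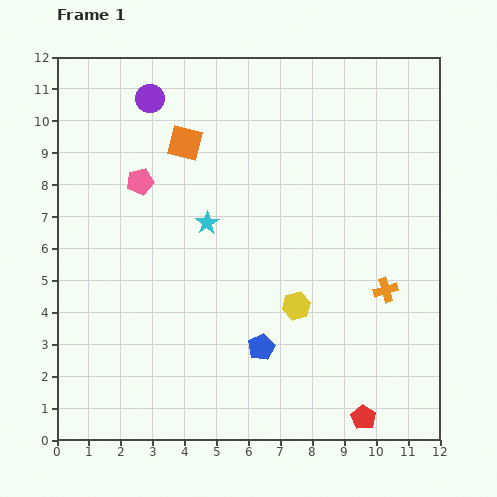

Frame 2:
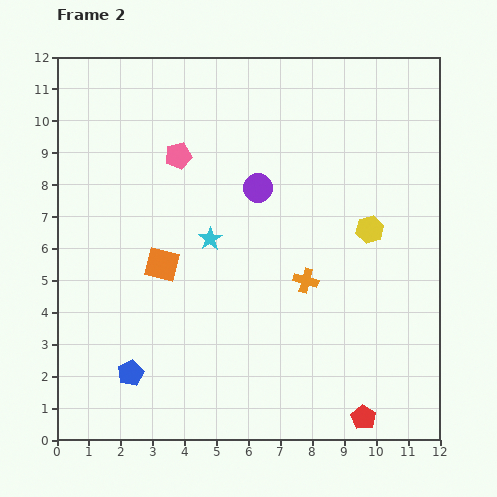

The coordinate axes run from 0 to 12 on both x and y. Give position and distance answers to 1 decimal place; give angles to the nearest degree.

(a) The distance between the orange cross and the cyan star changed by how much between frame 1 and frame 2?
-2.7

Distance in frame 1: 6.0. Distance in frame 2: 3.3.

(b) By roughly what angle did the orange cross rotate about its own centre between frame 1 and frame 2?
32° clockwise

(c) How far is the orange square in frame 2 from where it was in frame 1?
3.9

The orange square moved from (4.0, 9.3) to (3.3, 5.5), a distance of √(0.7² + 3.8²) ≈ 3.9.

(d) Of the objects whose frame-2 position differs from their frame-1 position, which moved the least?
the cyan star

(moved 0.5)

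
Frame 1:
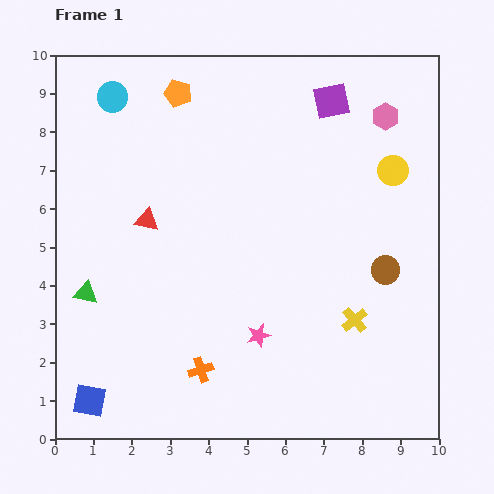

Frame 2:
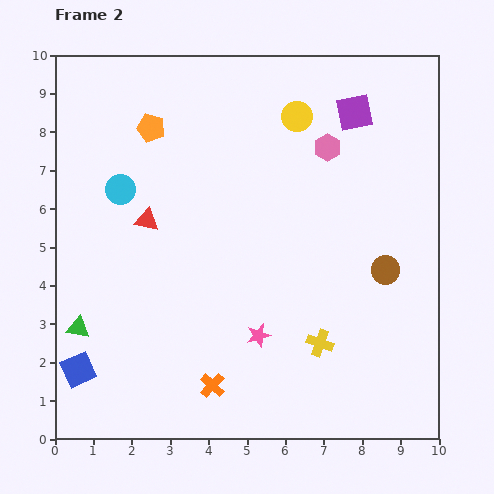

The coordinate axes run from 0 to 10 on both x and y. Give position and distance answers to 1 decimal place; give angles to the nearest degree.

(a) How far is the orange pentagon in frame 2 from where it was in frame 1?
1.1

The orange pentagon moved from (3.2, 9.0) to (2.5, 8.1), a distance of √(0.7² + 0.9²) ≈ 1.1.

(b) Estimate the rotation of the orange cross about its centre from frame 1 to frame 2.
29° counter-clockwise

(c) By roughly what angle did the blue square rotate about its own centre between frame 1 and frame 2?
34° counter-clockwise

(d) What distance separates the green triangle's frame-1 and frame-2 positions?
0.9

The green triangle moved from (0.8, 3.8) to (0.6, 2.9), a distance of √(0.2² + 0.9²) ≈ 0.9.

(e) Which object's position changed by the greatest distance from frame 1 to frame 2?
the yellow circle

(moved 2.9; next 2.4)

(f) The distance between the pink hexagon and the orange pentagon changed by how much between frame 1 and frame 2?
-0.8

Distance in frame 1: 5.4. Distance in frame 2: 4.6.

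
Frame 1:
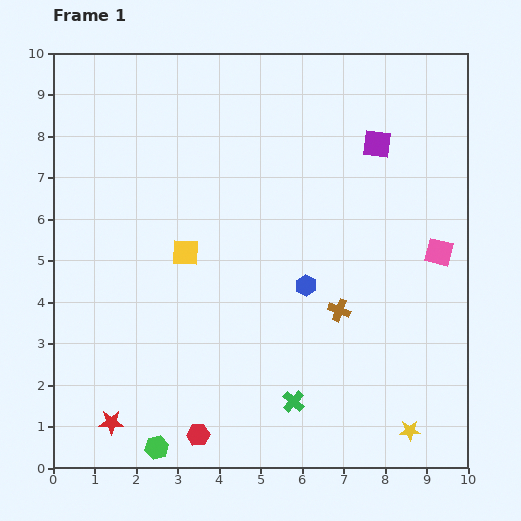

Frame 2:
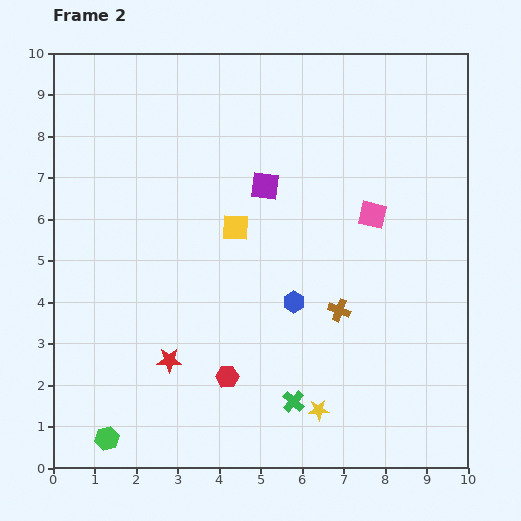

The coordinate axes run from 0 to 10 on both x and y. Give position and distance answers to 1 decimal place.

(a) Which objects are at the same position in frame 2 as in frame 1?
the brown cross, the green cross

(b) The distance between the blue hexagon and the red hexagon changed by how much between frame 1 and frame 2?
-2.0

Distance in frame 1: 4.4. Distance in frame 2: 2.4.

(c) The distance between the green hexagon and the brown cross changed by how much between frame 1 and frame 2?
+0.9

Distance in frame 1: 5.5. Distance in frame 2: 6.4.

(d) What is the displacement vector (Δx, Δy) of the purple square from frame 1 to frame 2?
(-2.7, -1.0)

The purple square was at (7.8, 7.8) in frame 1 and (5.1, 6.8) in frame 2.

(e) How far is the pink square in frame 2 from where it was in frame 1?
1.8

The pink square moved from (9.3, 5.2) to (7.7, 6.1), a distance of √(1.6² + 0.9²) ≈ 1.8.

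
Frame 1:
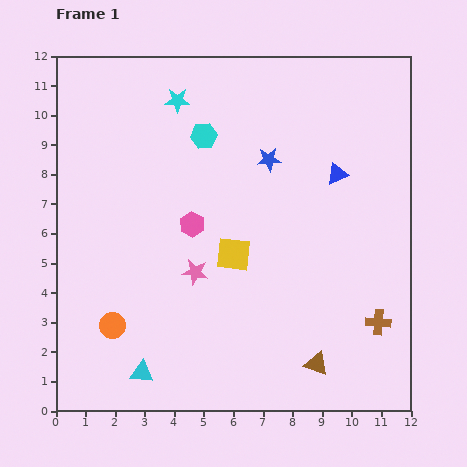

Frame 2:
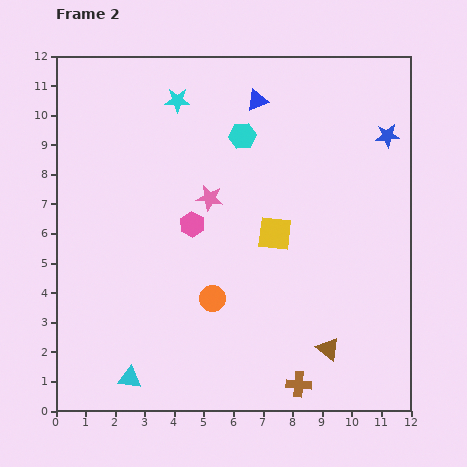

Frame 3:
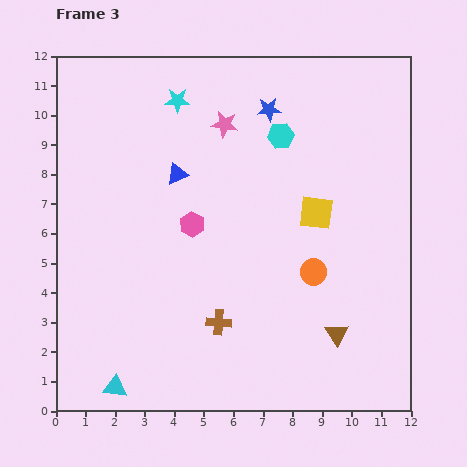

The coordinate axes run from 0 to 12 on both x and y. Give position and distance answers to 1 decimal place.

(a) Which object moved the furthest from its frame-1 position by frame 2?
the blue star

(moved 4.1; next 3.7)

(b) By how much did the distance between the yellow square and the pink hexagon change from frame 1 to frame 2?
+1.1

Distance in frame 1: 1.7. Distance in frame 2: 2.8.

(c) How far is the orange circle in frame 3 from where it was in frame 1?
7.0

The orange circle moved from (1.9, 2.9) to (8.7, 4.7), a distance of √(6.8² + 1.8²) ≈ 7.0.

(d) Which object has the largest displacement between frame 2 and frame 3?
the blue star

(moved 4.1; next 3.7)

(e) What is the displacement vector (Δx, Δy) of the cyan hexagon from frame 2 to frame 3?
(1.3, 0.0)

The cyan hexagon was at (6.3, 9.3) in frame 2 and (7.6, 9.3) in frame 3.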